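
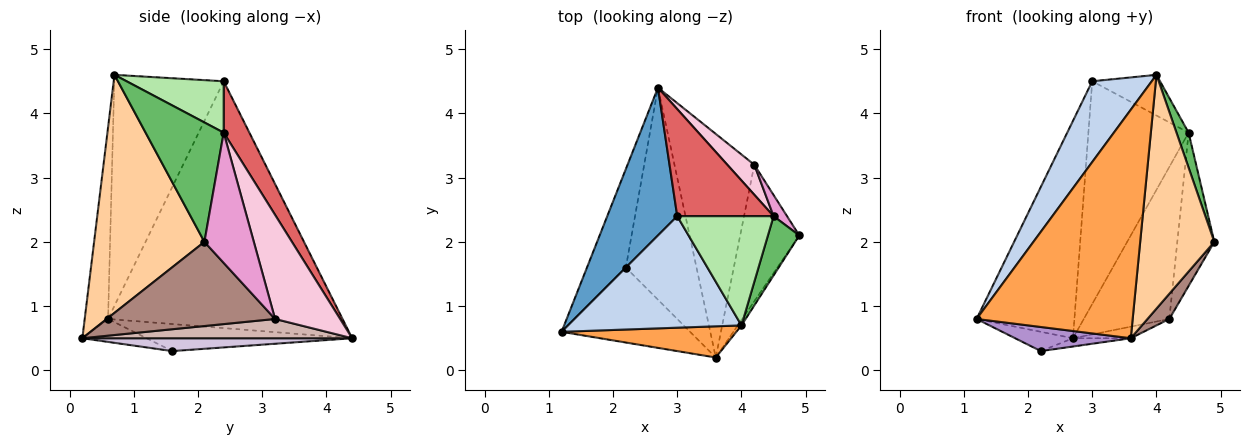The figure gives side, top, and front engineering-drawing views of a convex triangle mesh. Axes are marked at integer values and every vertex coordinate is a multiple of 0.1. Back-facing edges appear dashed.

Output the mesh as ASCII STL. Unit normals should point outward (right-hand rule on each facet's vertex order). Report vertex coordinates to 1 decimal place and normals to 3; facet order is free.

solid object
 facet normal -0.893 0.372 0.253
  outer loop
   vertex 3.0 2.4 4.5
   vertex 2.7 4.4 0.5
   vertex 1.2 0.6 0.8
  endloop
 endfacet
 facet normal -0.733 -0.399 0.551
  outer loop
   vertex 3.0 2.4 4.5
   vertex 1.2 0.6 0.8
   vertex 4.0 0.7 4.6
  endloop
 endfacet
 facet normal -0.147 -0.980 0.134
  outer loop
   vertex 3.6 0.2 0.5
   vertex 4.0 0.7 4.6
   vertex 1.2 0.6 0.8
  endloop
 endfacet
 facet normal 0.830 -0.558 -0.013
  outer loop
   vertex 3.6 0.2 0.5
   vertex 4.9 2.1 2.0
   vertex 4.0 0.7 4.6
  endloop
 endfacet
 facet normal 0.956 -0.148 0.251
  outer loop
   vertex 4.5 2.4 3.7
   vertex 4.0 0.7 4.6
   vertex 4.9 2.1 2.0
  endloop
 endfacet
 facet normal 0.447 0.312 0.838
  outer loop
   vertex 4.5 2.4 3.7
   vertex 3.0 2.4 4.5
   vertex 4.0 0.7 4.6
  endloop
 endfacet
 facet normal 0.225 0.878 0.422
  outer loop
   vertex 4.5 2.4 3.7
   vertex 2.7 4.4 0.5
   vertex 3.0 2.4 4.5
  endloop
 endfacet
 facet normal -0.564 0.159 -0.811
  outer loop
   vertex 2.2 1.6 0.3
   vertex 1.2 0.6 0.8
   vertex 2.7 4.4 0.5
  endloop
 endfacet
 facet normal -0.168 -0.302 -0.939
  outer loop
   vertex 2.2 1.6 0.3
   vertex 3.6 0.2 0.5
   vertex 1.2 0.6 0.8
  endloop
 endfacet
 facet normal 0.179 0.038 -0.983
  outer loop
   vertex 2.2 1.6 0.3
   vertex 2.7 4.4 0.5
   vertex 3.6 0.2 0.5
  endloop
 endfacet
 facet normal 0.814 -0.106 -0.572
  outer loop
   vertex 4.2 3.2 0.8
   vertex 4.9 2.1 2.0
   vertex 3.6 0.2 0.5
  endloop
 endfacet
 facet normal 0.234 0.050 -0.971
  outer loop
   vertex 4.2 3.2 0.8
   vertex 3.6 0.2 0.5
   vertex 2.7 4.4 0.5
  endloop
 endfacet
 facet normal 0.798 0.597 0.082
  outer loop
   vertex 4.2 3.2 0.8
   vertex 4.5 2.4 3.7
   vertex 4.9 2.1 2.0
  endloop
 endfacet
 facet normal 0.598 0.786 0.155
  outer loop
   vertex 4.2 3.2 0.8
   vertex 2.7 4.4 0.5
   vertex 4.5 2.4 3.7
  endloop
 endfacet
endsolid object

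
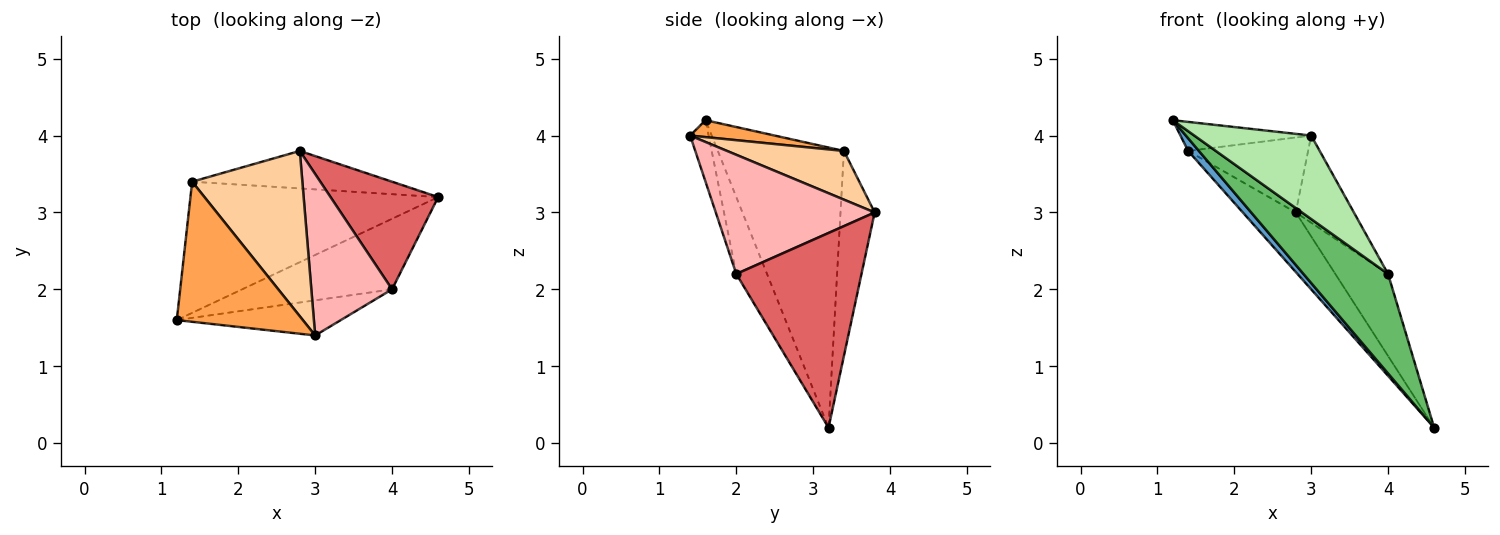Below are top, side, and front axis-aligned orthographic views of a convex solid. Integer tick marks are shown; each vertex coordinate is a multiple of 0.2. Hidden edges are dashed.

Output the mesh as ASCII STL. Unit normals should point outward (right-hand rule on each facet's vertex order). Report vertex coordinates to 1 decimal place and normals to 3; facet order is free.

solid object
 facet normal -0.748 -0.064 -0.661
  outer loop
   vertex 1.4 3.4 3.8
   vertex 4.6 3.2 0.2
   vertex 1.2 1.6 4.2
  endloop
 endfacet
 facet normal -0.479 0.743 -0.467
  outer loop
   vertex 1.4 3.4 3.8
   vertex 2.8 3.8 3.0
   vertex 4.6 3.2 0.2
  endloop
 endfacet
 facet normal 0.130 0.201 0.971
  outer loop
   vertex 1.4 3.4 3.8
   vertex 1.2 1.6 4.2
   vertex 3.0 1.4 4.0
  endloop
 endfacet
 facet normal 0.373 0.383 0.845
  outer loop
   vertex 1.4 3.4 3.8
   vertex 3.0 1.4 4.0
   vertex 2.8 3.8 3.0
  endloop
 endfacet
 facet normal -0.284 -0.782 -0.555
  outer loop
   vertex 4.0 2.0 2.2
   vertex 1.2 1.6 4.2
   vertex 4.6 3.2 0.2
  endloop
 endfacet
 facet normal -0.144 -0.912 -0.384
  outer loop
   vertex 4.0 2.0 2.2
   vertex 3.0 1.4 4.0
   vertex 1.2 1.6 4.2
  endloop
 endfacet
 facet normal 0.821 0.346 0.454
  outer loop
   vertex 4.0 2.0 2.2
   vertex 4.6 3.2 0.2
   vertex 2.8 3.8 3.0
  endloop
 endfacet
 facet normal 0.792 0.290 0.537
  outer loop
   vertex 4.0 2.0 2.2
   vertex 2.8 3.8 3.0
   vertex 3.0 1.4 4.0
  endloop
 endfacet
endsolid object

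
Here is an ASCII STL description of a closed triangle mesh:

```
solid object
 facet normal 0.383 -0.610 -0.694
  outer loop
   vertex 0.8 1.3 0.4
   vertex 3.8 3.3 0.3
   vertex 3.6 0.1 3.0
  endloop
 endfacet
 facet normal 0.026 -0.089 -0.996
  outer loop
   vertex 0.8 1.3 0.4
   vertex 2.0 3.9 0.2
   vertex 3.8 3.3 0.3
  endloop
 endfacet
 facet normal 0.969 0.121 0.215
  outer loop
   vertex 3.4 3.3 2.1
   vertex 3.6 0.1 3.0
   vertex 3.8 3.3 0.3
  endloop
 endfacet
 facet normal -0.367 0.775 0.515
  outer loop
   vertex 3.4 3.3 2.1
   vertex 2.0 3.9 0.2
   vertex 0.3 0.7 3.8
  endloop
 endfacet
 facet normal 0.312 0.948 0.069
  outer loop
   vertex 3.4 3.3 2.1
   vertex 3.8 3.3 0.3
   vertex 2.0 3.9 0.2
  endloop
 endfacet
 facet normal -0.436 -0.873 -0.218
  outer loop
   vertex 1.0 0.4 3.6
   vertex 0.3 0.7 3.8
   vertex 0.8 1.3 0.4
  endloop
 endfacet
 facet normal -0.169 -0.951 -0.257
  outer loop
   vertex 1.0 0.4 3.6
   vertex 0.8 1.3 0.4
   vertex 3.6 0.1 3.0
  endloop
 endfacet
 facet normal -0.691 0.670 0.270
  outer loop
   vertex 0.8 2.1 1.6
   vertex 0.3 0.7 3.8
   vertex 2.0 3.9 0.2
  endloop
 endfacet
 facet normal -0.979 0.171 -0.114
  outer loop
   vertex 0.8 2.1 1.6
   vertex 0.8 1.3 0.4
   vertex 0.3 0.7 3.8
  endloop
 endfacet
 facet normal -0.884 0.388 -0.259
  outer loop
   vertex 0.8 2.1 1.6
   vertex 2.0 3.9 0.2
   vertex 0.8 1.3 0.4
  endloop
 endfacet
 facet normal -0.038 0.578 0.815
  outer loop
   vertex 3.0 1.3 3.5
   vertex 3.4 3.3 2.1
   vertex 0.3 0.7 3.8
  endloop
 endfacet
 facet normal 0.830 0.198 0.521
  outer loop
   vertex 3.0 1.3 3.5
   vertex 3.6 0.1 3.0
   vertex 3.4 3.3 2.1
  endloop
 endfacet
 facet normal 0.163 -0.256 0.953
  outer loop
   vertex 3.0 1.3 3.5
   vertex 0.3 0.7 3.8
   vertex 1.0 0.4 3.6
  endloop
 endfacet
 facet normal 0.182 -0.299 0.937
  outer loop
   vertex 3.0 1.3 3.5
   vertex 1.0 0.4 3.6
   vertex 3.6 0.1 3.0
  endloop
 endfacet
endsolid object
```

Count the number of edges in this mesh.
21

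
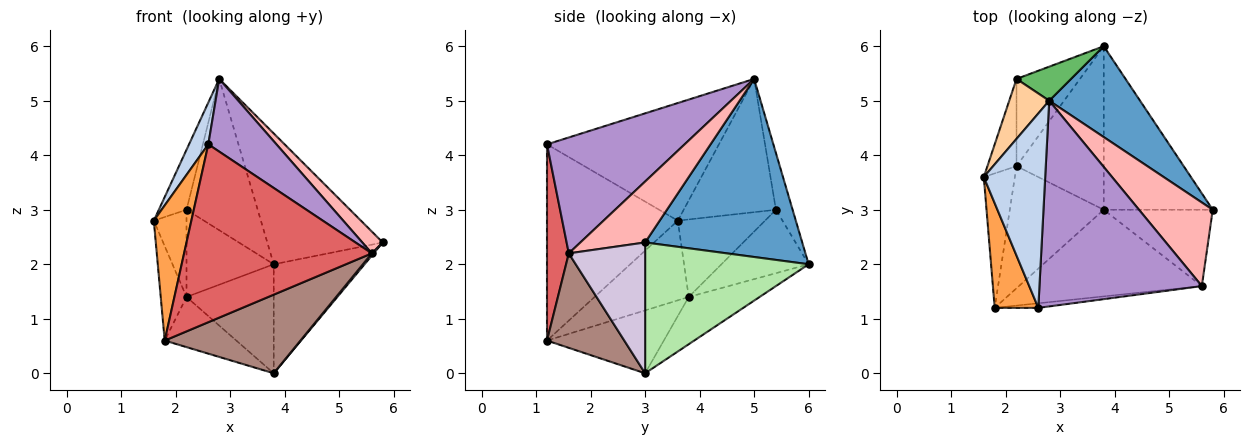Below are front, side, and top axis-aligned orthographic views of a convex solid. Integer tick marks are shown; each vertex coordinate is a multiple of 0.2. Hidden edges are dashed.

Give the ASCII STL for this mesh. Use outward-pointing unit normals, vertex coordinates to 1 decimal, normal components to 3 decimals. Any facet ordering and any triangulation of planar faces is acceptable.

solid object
 facet normal 0.745 0.548 0.380
  outer loop
   vertex 2.8 5.0 5.4
   vertex 5.8 3.0 2.4
   vertex 3.8 6.0 2.0
  endloop
 endfacet
 facet normal -0.882 -0.099 0.460
  outer loop
   vertex 2.6 1.2 4.2
   vertex 2.8 5.0 5.4
   vertex 1.6 3.6 2.8
  endloop
 endfacet
 facet normal -0.940 -0.270 0.209
  outer loop
   vertex 1.8 1.2 0.6
   vertex 2.6 1.2 4.2
   vertex 1.6 3.6 2.8
  endloop
 endfacet
 facet normal -0.921 0.276 0.276
  outer loop
   vertex 2.2 5.4 3.0
   vertex 1.6 3.6 2.8
   vertex 2.8 5.0 5.4
  endloop
 endfacet
 facet normal -0.223 0.951 0.214
  outer loop
   vertex 2.2 5.4 3.0
   vertex 2.8 5.0 5.4
   vertex 3.8 6.0 2.0
  endloop
 endfacet
 facet normal 0.707 0.393 -0.589
  outer loop
   vertex 3.8 3.0 0.0
   vertex 3.8 6.0 2.0
   vertex 5.8 3.0 2.4
  endloop
 endfacet
 facet normal 0.115 -0.993 -0.026
  outer loop
   vertex 5.6 1.6 2.2
   vertex 2.6 1.2 4.2
   vertex 1.8 1.2 0.6
  endloop
 endfacet
 facet normal 0.624 -0.197 0.756
  outer loop
   vertex 5.6 1.6 2.2
   vertex 5.8 3.0 2.4
   vertex 2.8 5.0 5.4
  endloop
 endfacet
 facet normal 0.558 -0.276 0.782
  outer loop
   vertex 5.6 1.6 2.2
   vertex 2.8 5.0 5.4
   vertex 2.6 1.2 4.2
  endloop
 endfacet
 facet normal 0.768 -0.018 -0.640
  outer loop
   vertex 5.6 1.6 2.2
   vertex 3.8 3.0 0.0
   vertex 5.8 3.0 2.4
  endloop
 endfacet
 facet normal 0.357 -0.628 -0.692
  outer loop
   vertex 5.6 1.6 2.2
   vertex 1.8 1.2 0.6
   vertex 3.8 3.0 0.0
  endloop
 endfacet
 facet normal -0.527 0.323 -0.786
  outer loop
   vertex 2.2 3.8 1.4
   vertex 3.8 3.0 0.0
   vertex 1.8 1.2 0.6
  endloop
 endfacet
 facet normal -0.903 0.247 -0.352
  outer loop
   vertex 2.2 3.8 1.4
   vertex 1.8 1.2 0.6
   vertex 1.6 3.6 2.8
  endloop
 endfacet
 facet normal -0.883 0.331 -0.331
  outer loop
   vertex 2.2 3.8 1.4
   vertex 1.6 3.6 2.8
   vertex 2.2 5.4 3.0
  endloop
 endfacet
 facet normal -0.577 0.577 -0.577
  outer loop
   vertex 2.2 3.8 1.4
   vertex 2.2 5.4 3.0
   vertex 3.8 6.0 2.0
  endloop
 endfacet
 facet normal -0.411 0.506 -0.759
  outer loop
   vertex 2.2 3.8 1.4
   vertex 3.8 6.0 2.0
   vertex 3.8 3.0 0.0
  endloop
 endfacet
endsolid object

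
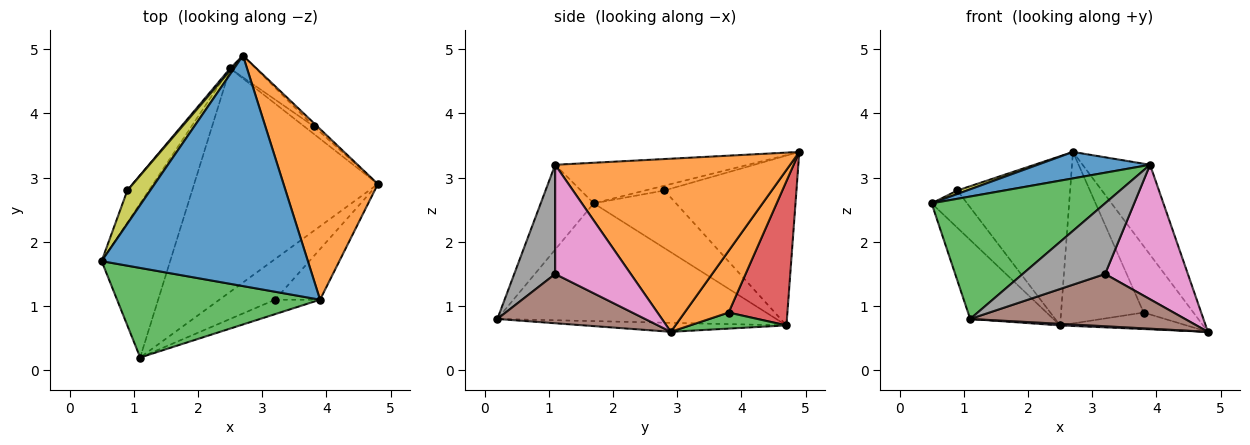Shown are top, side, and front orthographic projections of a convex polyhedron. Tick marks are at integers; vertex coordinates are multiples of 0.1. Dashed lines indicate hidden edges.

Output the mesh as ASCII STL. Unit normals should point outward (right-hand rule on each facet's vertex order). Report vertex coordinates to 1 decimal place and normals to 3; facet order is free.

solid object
 facet normal -0.192 -0.112 0.975
  outer loop
   vertex 3.9 1.1 3.2
   vertex 2.7 4.9 3.4
   vertex 0.5 1.7 2.6
  endloop
 endfacet
 facet normal 0.851 0.244 0.464
  outer loop
   vertex 3.9 1.1 3.2
   vertex 4.8 2.9 0.6
   vertex 2.7 4.9 3.4
  endloop
 endfacet
 facet normal -0.239 -0.784 0.573
  outer loop
   vertex 3.9 1.1 3.2
   vertex 0.5 1.7 2.6
   vertex 1.1 0.2 0.8
  endloop
 endfacet
 facet normal -0.837 0.250 -0.487
  outer loop
   vertex 2.5 4.7 0.7
   vertex 1.1 0.2 0.8
   vertex 0.5 1.7 2.6
  endloop
 endfacet
 facet normal -0.049 -0.007 -0.999
  outer loop
   vertex 2.5 4.7 0.7
   vertex 4.8 2.9 0.6
   vertex 1.1 0.2 0.8
  endloop
 endfacet
 facet normal 0.477 -0.694 -0.539
  outer loop
   vertex 3.2 1.1 1.5
   vertex 1.1 0.2 0.8
   vertex 4.8 2.9 0.6
  endloop
 endfacet
 facet normal 0.650 -0.711 -0.268
  outer loop
   vertex 3.2 1.1 1.5
   vertex 4.8 2.9 0.6
   vertex 3.9 1.1 3.2
  endloop
 endfacet
 facet normal 0.438 -0.881 -0.180
  outer loop
   vertex 3.2 1.1 1.5
   vertex 3.9 1.1 3.2
   vertex 1.1 0.2 0.8
  endloop
 endfacet
 facet normal -0.205 -0.102 0.973
  outer loop
   vertex 0.9 2.8 2.8
   vertex 0.5 1.7 2.6
   vertex 2.7 4.9 3.4
  endloop
 endfacet
 facet normal -0.869 0.375 -0.323
  outer loop
   vertex 0.9 2.8 2.8
   vertex 2.5 4.7 0.7
   vertex 0.5 1.7 2.6
  endloop
 endfacet
 facet normal -0.760 0.649 0.008
  outer loop
   vertex 0.9 2.8 2.8
   vertex 2.7 4.9 3.4
   vertex 2.5 4.7 0.7
  endloop
 endfacet
 facet normal 0.662 0.748 -0.038
  outer loop
   vertex 3.8 3.8 0.9
   vertex 2.7 4.9 3.4
   vertex 4.8 2.9 0.6
  endloop
 endfacet
 facet normal 0.570 0.747 -0.342
  outer loop
   vertex 3.8 3.8 0.9
   vertex 4.8 2.9 0.6
   vertex 2.5 4.7 0.7
  endloop
 endfacet
 facet normal 0.577 0.810 -0.103
  outer loop
   vertex 3.8 3.8 0.9
   vertex 2.5 4.7 0.7
   vertex 2.7 4.9 3.4
  endloop
 endfacet
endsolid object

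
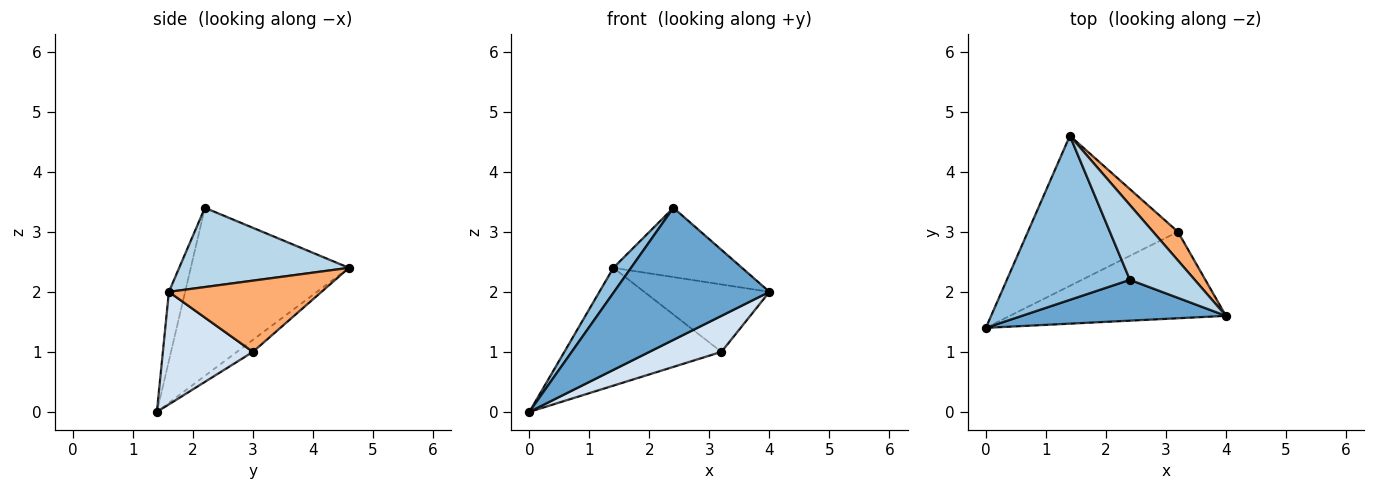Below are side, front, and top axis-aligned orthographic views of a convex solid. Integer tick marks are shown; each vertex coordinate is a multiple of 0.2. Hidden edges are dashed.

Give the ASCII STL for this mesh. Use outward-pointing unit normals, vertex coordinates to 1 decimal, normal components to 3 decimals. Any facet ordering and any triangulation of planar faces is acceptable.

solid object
 facet normal -0.099 -0.951 0.294
  outer loop
   vertex 2.4 2.2 3.4
   vertex 0.0 1.4 0.0
   vertex 4.0 1.6 2.0
  endloop
 endfacet
 facet normal -0.804 -0.090 0.588
  outer loop
   vertex 2.4 2.2 3.4
   vertex 1.4 4.6 2.4
   vertex 0.0 1.4 0.0
  endloop
 endfacet
 facet normal 0.668 0.506 0.546
  outer loop
   vertex 2.4 2.2 3.4
   vertex 4.0 1.6 2.0
   vertex 1.4 4.6 2.4
  endloop
 endfacet
 facet normal 0.433 -0.347 -0.832
  outer loop
   vertex 3.2 3.0 1.0
   vertex 4.0 1.6 2.0
   vertex 0.0 1.4 0.0
  endloop
 endfacet
 facet normal -0.063 0.616 -0.785
  outer loop
   vertex 3.2 3.0 1.0
   vertex 0.0 1.4 0.0
   vertex 1.4 4.6 2.4
  endloop
 endfacet
 facet normal 0.747 0.612 0.260
  outer loop
   vertex 3.2 3.0 1.0
   vertex 1.4 4.6 2.4
   vertex 4.0 1.6 2.0
  endloop
 endfacet
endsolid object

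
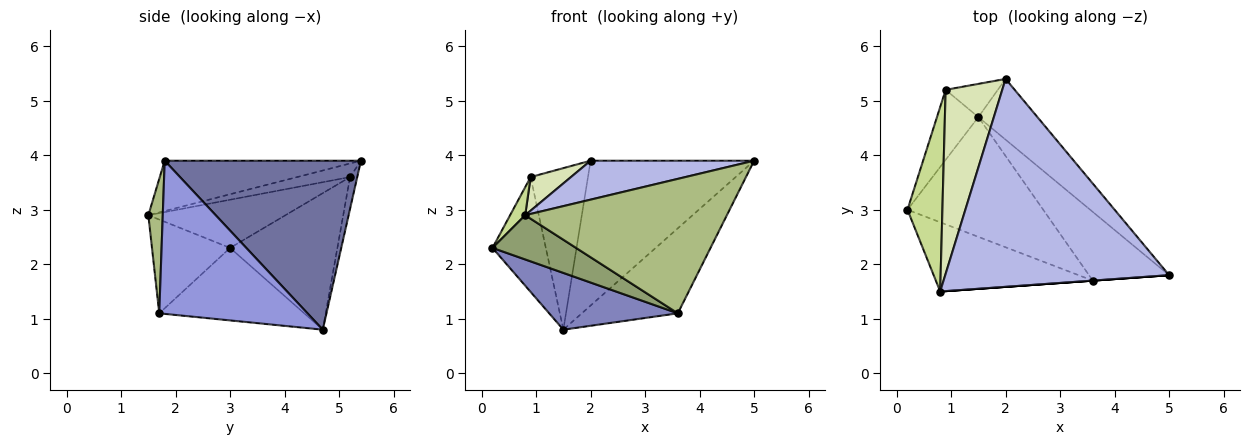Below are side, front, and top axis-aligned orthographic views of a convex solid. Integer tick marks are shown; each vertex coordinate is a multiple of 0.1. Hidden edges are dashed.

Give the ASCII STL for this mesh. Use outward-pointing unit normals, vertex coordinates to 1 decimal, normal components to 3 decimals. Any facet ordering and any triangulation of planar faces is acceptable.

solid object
 facet normal 0.742 0.618 -0.259
  outer loop
   vertex 1.5 4.7 0.8
   vertex 2.0 5.4 3.9
   vertex 5.0 1.8 3.9
  endloop
 endfacet
 facet normal -0.435 -0.386 -0.814
  outer loop
   vertex 3.6 1.7 1.1
   vertex 0.2 3.0 2.3
   vertex 1.5 4.7 0.8
  endloop
 endfacet
 facet normal 0.769 0.498 -0.402
  outer loop
   vertex 3.6 1.7 1.1
   vertex 1.5 4.7 0.8
   vertex 5.0 1.8 3.9
  endloop
 endfacet
 facet normal -0.216 -0.180 0.960
  outer loop
   vertex 0.8 1.5 2.9
   vertex 5.0 1.8 3.9
   vertex 2.0 5.4 3.9
  endloop
 endfacet
 facet normal -0.450 -0.481 -0.753
  outer loop
   vertex 0.8 1.5 2.9
   vertex 0.2 3.0 2.3
   vertex 3.6 1.7 1.1
  endloop
 endfacet
 facet normal 0.071 -0.997 0.000
  outer loop
   vertex 0.8 1.5 2.9
   vertex 3.6 1.7 1.1
   vertex 5.0 1.8 3.9
  endloop
 endfacet
 facet normal -0.807 -0.089 0.585
  outer loop
   vertex 0.9 5.2 3.6
   vertex 0.2 3.0 2.3
   vertex 0.8 1.5 2.9
  endloop
 endfacet
 facet normal -0.229 -0.175 0.957
  outer loop
   vertex 0.9 5.2 3.6
   vertex 0.8 1.5 2.9
   vertex 2.0 5.4 3.9
  endloop
 endfacet
 facet normal -0.864 0.430 -0.262
  outer loop
   vertex 0.9 5.2 3.6
   vertex 1.5 4.7 0.8
   vertex 0.2 3.0 2.3
  endloop
 endfacet
 facet normal -0.122 0.972 -0.200
  outer loop
   vertex 0.9 5.2 3.6
   vertex 2.0 5.4 3.9
   vertex 1.5 4.7 0.8
  endloop
 endfacet
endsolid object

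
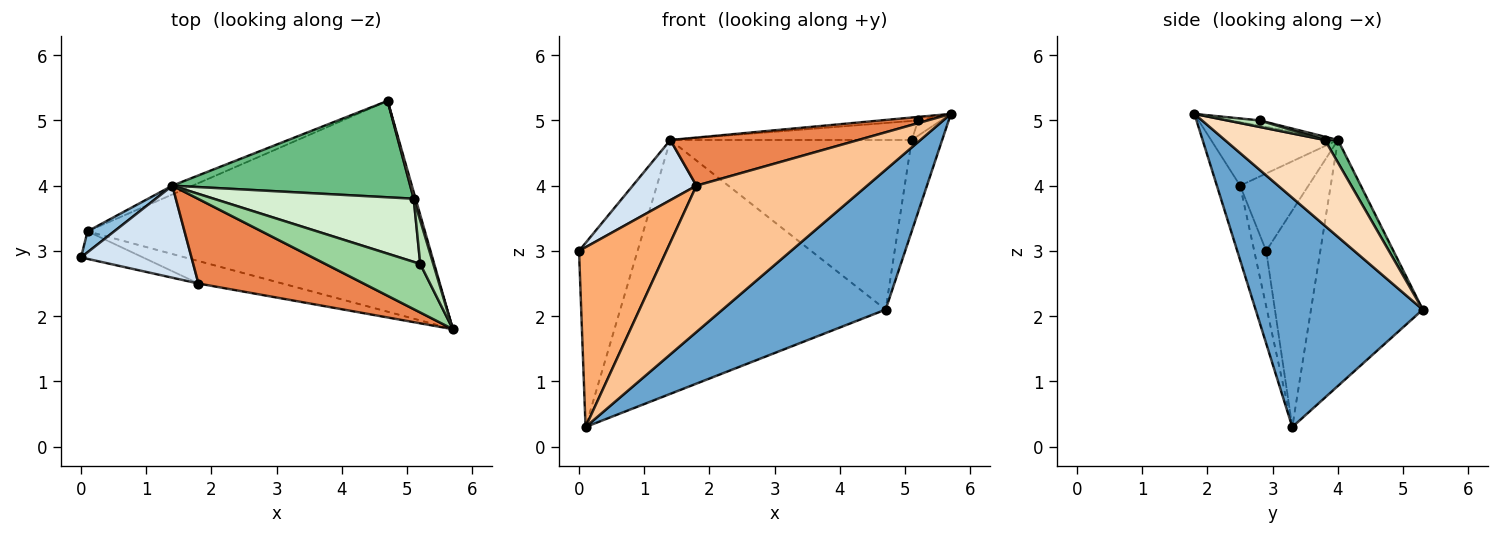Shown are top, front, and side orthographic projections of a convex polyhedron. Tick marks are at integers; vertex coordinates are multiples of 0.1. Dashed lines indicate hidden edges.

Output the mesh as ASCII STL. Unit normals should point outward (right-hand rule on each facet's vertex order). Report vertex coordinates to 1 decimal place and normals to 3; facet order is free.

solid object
 facet normal 0.493 -0.481 -0.725
  outer loop
   vertex 0.1 3.3 0.3
   vertex 4.7 5.3 2.1
   vertex 5.7 1.8 5.1
  endloop
 endfacet
 facet normal -0.676 0.732 0.083
  outer loop
   vertex 1.4 4.0 4.7
   vertex 0.1 3.3 0.3
   vertex 0.0 2.9 3.0
  endloop
 endfacet
 facet normal -0.388 0.921 -0.032
  outer loop
   vertex 1.4 4.0 4.7
   vertex 4.7 5.3 2.1
   vertex 0.1 3.3 0.3
  endloop
 endfacet
 facet normal -0.506 -0.472 0.722
  outer loop
   vertex 1.8 2.5 4.0
   vertex 1.4 4.0 4.7
   vertex 0.0 2.9 3.0
  endloop
 endfacet
 facet normal -0.317 -0.469 0.824
  outer loop
   vertex 1.8 2.5 4.0
   vertex 5.7 1.8 5.1
   vertex 1.4 4.0 4.7
  endloop
 endfacet
 facet normal -0.134 -0.980 -0.150
  outer loop
   vertex 1.8 2.5 4.0
   vertex 0.0 2.9 3.0
   vertex 0.1 3.3 0.3
  endloop
 endfacet
 facet normal -0.133 -0.980 -0.151
  outer loop
   vertex 1.8 2.5 4.0
   vertex 0.1 3.3 0.3
   vertex 5.7 1.8 5.1
  endloop
 endfacet
 facet normal 0.956 0.291 0.021
  outer loop
   vertex 5.1 3.8 4.7
   vertex 5.7 1.8 5.1
   vertex 4.7 5.3 2.1
  endloop
 endfacet
 facet normal 0.047 0.868 0.494
  outer loop
   vertex 5.1 3.8 4.7
   vertex 4.7 5.3 2.1
   vertex 1.4 4.0 4.7
  endloop
 endfacet
 facet normal -0.056 0.072 0.996
  outer loop
   vertex 5.2 2.8 5.0
   vertex 1.4 4.0 4.7
   vertex 5.7 1.8 5.1
  endloop
 endfacet
 facet normal 0.427 0.299 0.854
  outer loop
   vertex 5.2 2.8 5.0
   vertex 5.7 1.8 5.1
   vertex 5.1 3.8 4.7
  endloop
 endfacet
 facet normal 0.016 0.289 0.957
  outer loop
   vertex 5.2 2.8 5.0
   vertex 5.1 3.8 4.7
   vertex 1.4 4.0 4.7
  endloop
 endfacet
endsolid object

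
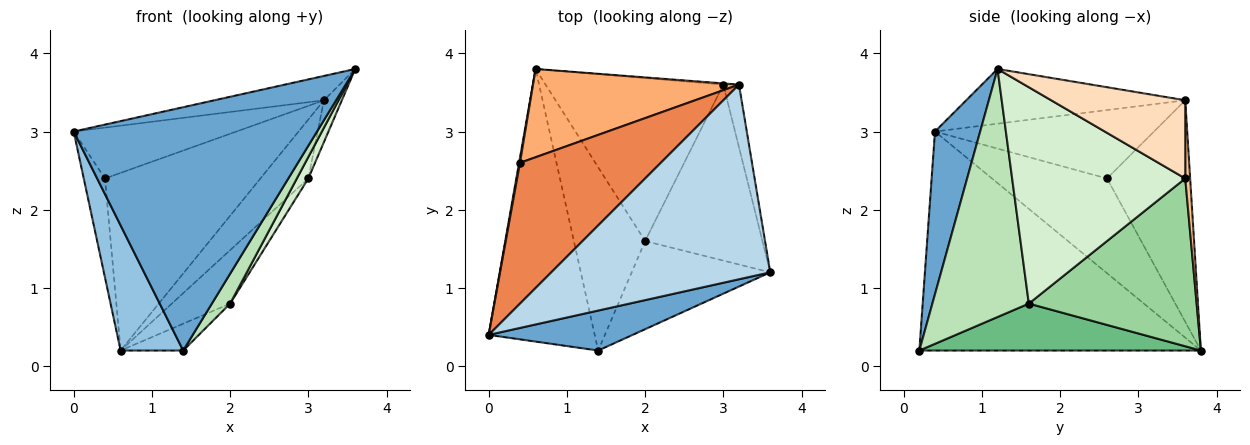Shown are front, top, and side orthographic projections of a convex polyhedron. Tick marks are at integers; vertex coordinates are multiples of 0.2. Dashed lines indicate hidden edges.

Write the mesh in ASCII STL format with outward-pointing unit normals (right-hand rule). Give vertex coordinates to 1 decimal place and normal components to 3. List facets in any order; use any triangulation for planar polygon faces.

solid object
 facet normal 0.180 -0.971 0.159
  outer loop
   vertex 1.4 0.2 0.2
   vertex 3.6 1.2 3.8
   vertex 0.0 0.4 3.0
  endloop
 endfacet
 facet normal -0.883 -0.196 -0.427
  outer loop
   vertex 1.4 0.2 0.2
   vertex 0.0 0.4 3.0
   vertex 0.6 3.8 0.2
  endloop
 endfacet
 facet normal -0.241 0.120 0.963
  outer loop
   vertex 3.2 3.6 3.4
   vertex 0.0 0.4 3.0
   vertex 3.6 1.2 3.8
  endloop
 endfacet
 facet normal -0.983 0.181 0.010
  outer loop
   vertex 0.4 2.6 2.4
   vertex 0.6 3.8 0.2
   vertex 0.0 0.4 3.0
  endloop
 endfacet
 facet normal -0.416 0.309 0.855
  outer loop
   vertex 0.4 2.6 2.4
   vertex 0.0 0.4 3.0
   vertex 3.2 3.6 3.4
  endloop
 endfacet
 facet normal -0.432 0.808 0.401
  outer loop
   vertex 0.4 2.6 2.4
   vertex 3.2 3.6 3.4
   vertex 0.6 3.8 0.2
  endloop
 endfacet
 facet normal 0.101 0.995 -0.020
  outer loop
   vertex 3.0 3.6 2.4
   vertex 0.6 3.8 0.2
   vertex 3.2 3.6 3.4
  endloop
 endfacet
 facet normal 0.972 0.130 -0.194
  outer loop
   vertex 3.0 3.6 2.4
   vertex 3.2 3.6 3.4
   vertex 3.6 1.2 3.8
  endloop
 endfacet
 facet normal 0.546 0.121 -0.829
  outer loop
   vertex 2.0 1.6 0.8
   vertex 1.4 0.2 0.2
   vertex 0.6 3.8 0.2
  endloop
 endfacet
 facet normal 0.668 0.232 -0.707
  outer loop
   vertex 2.0 1.6 0.8
   vertex 0.6 3.8 0.2
   vertex 3.0 3.6 2.4
  endloop
 endfacet
 facet normal 0.861 -0.163 -0.481
  outer loop
   vertex 2.0 1.6 0.8
   vertex 3.6 1.2 3.8
   vertex 1.4 0.2 0.2
  endloop
 endfacet
 facet normal 0.878 -0.058 -0.476
  outer loop
   vertex 2.0 1.6 0.8
   vertex 3.0 3.6 2.4
   vertex 3.6 1.2 3.8
  endloop
 endfacet
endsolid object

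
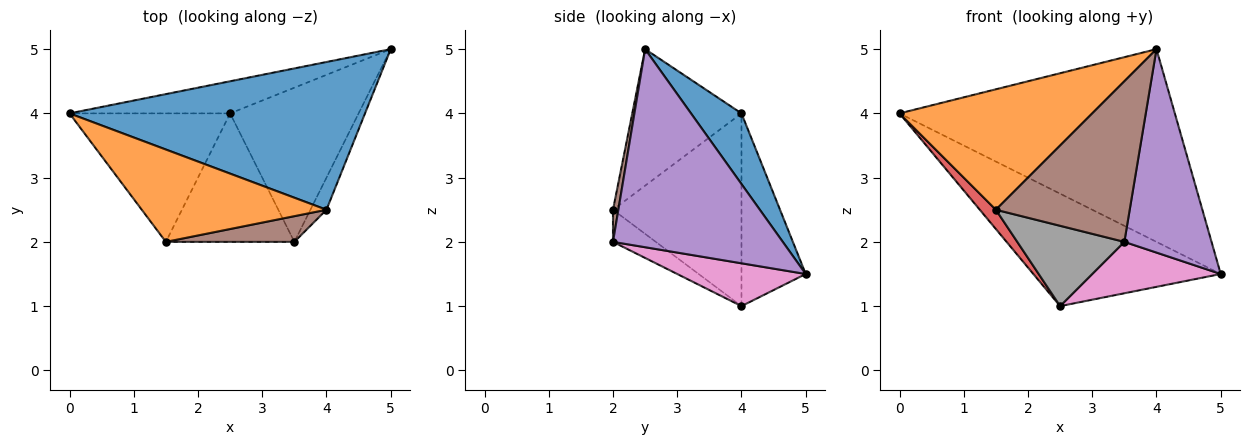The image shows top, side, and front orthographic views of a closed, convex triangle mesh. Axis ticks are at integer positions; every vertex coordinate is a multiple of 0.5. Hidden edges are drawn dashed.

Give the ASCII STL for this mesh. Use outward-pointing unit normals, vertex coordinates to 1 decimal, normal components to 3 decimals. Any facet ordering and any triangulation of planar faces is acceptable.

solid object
 facet normal 0.144 0.785 0.602
  outer loop
   vertex 4.0 2.5 5.0
   vertex 5.0 5.0 1.5
   vertex 0.0 4.0 4.0
  endloop
 endfacet
 facet normal -0.410 -0.724 0.555
  outer loop
   vertex 4.0 2.5 5.0
   vertex 0.0 4.0 4.0
   vertex 1.5 2.0 2.5
  endloop
 endfacet
 facet normal -0.313 0.913 -0.261
  outer loop
   vertex 2.5 4.0 1.0
   vertex 0.0 4.0 4.0
   vertex 5.0 5.0 1.5
  endloop
 endfacet
 facet normal -0.765 -0.096 -0.637
  outer loop
   vertex 2.5 4.0 1.0
   vertex 1.5 2.0 2.5
   vertex 0.0 4.0 4.0
  endloop
 endfacet
 facet normal 0.887 -0.456 -0.072
  outer loop
   vertex 3.5 2.0 2.0
   vertex 5.0 5.0 1.5
   vertex 4.0 2.5 5.0
  endloop
 endfacet
 facet normal 0.039 -0.987 0.158
  outer loop
   vertex 3.5 2.0 2.0
   vertex 4.0 2.5 5.0
   vertex 1.5 2.0 2.5
  endloop
 endfacet
 facet normal 0.302 -0.302 -0.905
  outer loop
   vertex 3.5 2.0 2.0
   vertex 2.5 4.0 1.0
   vertex 5.0 5.0 1.5
  endloop
 endfacet
 facet normal -0.207 -0.518 -0.830
  outer loop
   vertex 3.5 2.0 2.0
   vertex 1.5 2.0 2.5
   vertex 2.5 4.0 1.0
  endloop
 endfacet
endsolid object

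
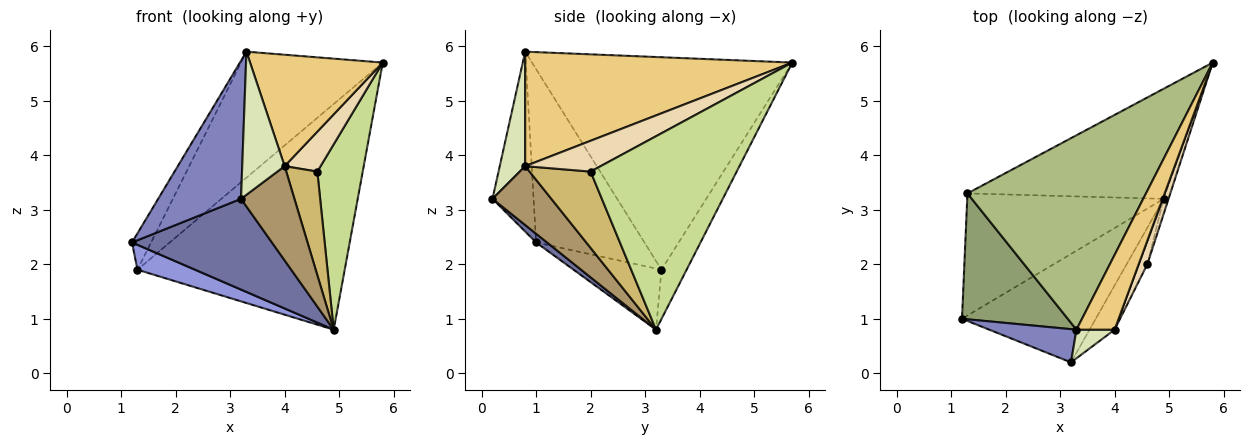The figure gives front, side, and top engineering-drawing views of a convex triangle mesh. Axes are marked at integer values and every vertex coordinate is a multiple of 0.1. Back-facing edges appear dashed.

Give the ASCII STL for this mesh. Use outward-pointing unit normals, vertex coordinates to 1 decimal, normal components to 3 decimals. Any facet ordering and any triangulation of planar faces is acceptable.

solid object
 facet normal 0.050 -0.641 -0.766
  outer loop
   vertex 4.9 3.2 0.8
   vertex 3.2 0.2 3.2
   vertex 1.2 1.0 2.4
  endloop
 endfacet
 facet normal -0.435 -0.876 0.211
  outer loop
   vertex 3.3 0.8 5.9
   vertex 1.2 1.0 2.4
   vertex 3.2 0.2 3.2
  endloop
 endfacet
 facet normal -0.292 -0.191 -0.937
  outer loop
   vertex 1.3 3.3 1.9
   vertex 4.9 3.2 0.8
   vertex 1.2 1.0 2.4
  endloop
 endfacet
 facet normal -0.108 0.893 -0.436
  outer loop
   vertex 1.3 3.3 1.9
   vertex 5.8 5.7 5.7
   vertex 4.9 3.2 0.8
  endloop
 endfacet
 facet normal -0.844 0.149 0.515
  outer loop
   vertex 1.3 3.3 1.9
   vertex 1.2 1.0 2.4
   vertex 3.3 0.8 5.9
  endloop
 endfacet
 facet normal -0.707 0.385 0.594
  outer loop
   vertex 1.3 3.3 1.9
   vertex 3.3 0.8 5.9
   vertex 5.8 5.7 5.7
  endloop
 endfacet
 facet normal 0.955 -0.297 -0.024
  outer loop
   vertex 4.6 2.0 3.7
   vertex 4.9 3.2 0.8
   vertex 5.8 5.7 5.7
  endloop
 endfacet
 facet normal 0.507 -0.845 0.169
  outer loop
   vertex 4.0 0.8 3.8
   vertex 3.3 0.8 5.9
   vertex 3.2 0.2 3.2
  endloop
 endfacet
 facet normal 0.706 -0.641 -0.301
  outer loop
   vertex 4.0 0.8 3.8
   vertex 3.2 0.2 3.2
   vertex 4.9 3.2 0.8
  endloop
 endfacet
 facet normal 0.887 -0.452 -0.095
  outer loop
   vertex 4.0 0.8 3.8
   vertex 4.9 3.2 0.8
   vertex 4.6 2.0 3.7
  endloop
 endfacet
 facet normal 0.858 -0.426 0.286
  outer loop
   vertex 4.0 0.8 3.8
   vertex 5.8 5.7 5.7
   vertex 3.3 0.8 5.9
  endloop
 endfacet
 facet normal 0.875 -0.417 0.246
  outer loop
   vertex 4.0 0.8 3.8
   vertex 4.6 2.0 3.7
   vertex 5.8 5.7 5.7
  endloop
 endfacet
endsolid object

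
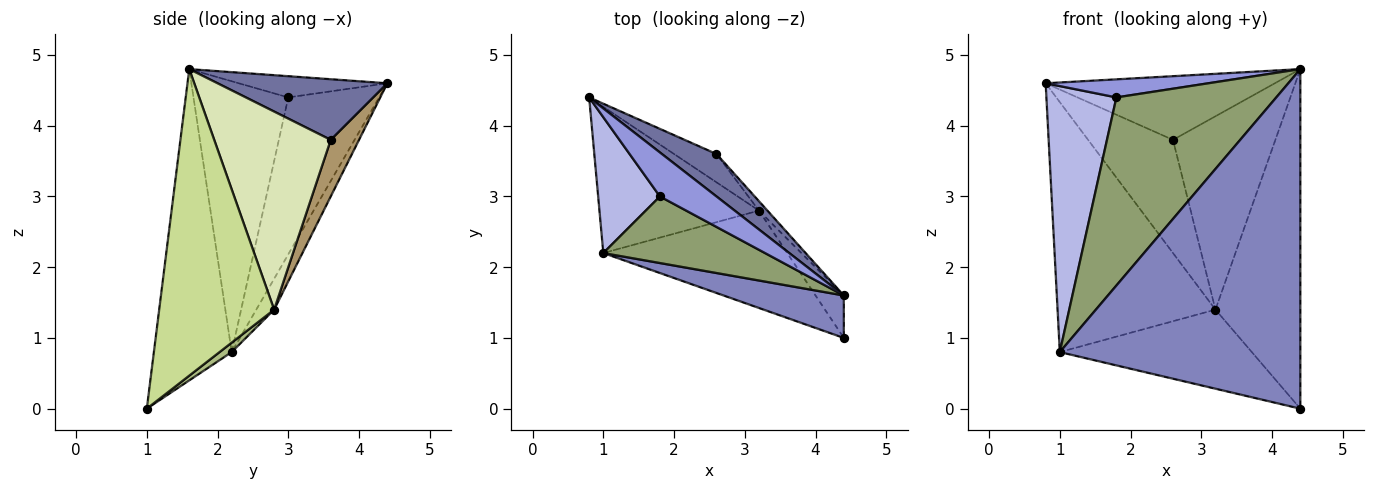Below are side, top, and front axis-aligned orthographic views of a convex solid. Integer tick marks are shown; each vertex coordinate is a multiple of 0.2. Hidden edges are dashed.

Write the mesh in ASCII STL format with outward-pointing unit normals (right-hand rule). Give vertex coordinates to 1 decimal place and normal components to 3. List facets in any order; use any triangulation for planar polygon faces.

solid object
 facet normal 0.525 0.708 0.472
  outer loop
   vertex 2.6 3.6 3.8
   vertex 0.8 4.4 4.6
   vertex 4.4 1.6 4.8
  endloop
 endfacet
 facet normal -0.306 -0.945 0.118
  outer loop
   vertex 1.0 2.2 0.8
   vertex 4.4 1.0 0.0
   vertex 4.4 1.6 4.8
  endloop
 endfacet
 facet normal -0.328 -0.359 0.874
  outer loop
   vertex 1.8 3.0 4.4
   vertex 4.4 1.6 4.8
   vertex 0.8 4.4 4.6
  endloop
 endfacet
 facet normal -0.756 -0.583 0.298
  outer loop
   vertex 1.8 3.0 4.4
   vertex 0.8 4.4 4.6
   vertex 1.0 2.2 0.8
  endloop
 endfacet
 facet normal -0.488 -0.823 0.291
  outer loop
   vertex 1.8 3.0 4.4
   vertex 1.0 2.2 0.8
   vertex 4.4 1.6 4.8
  endloop
 endfacet
 facet normal 0.040 0.630 -0.776
  outer loop
   vertex 3.2 2.8 1.4
   vertex 4.4 1.0 0.0
   vertex 1.0 2.2 0.8
  endloop
 endfacet
 facet normal 0.802 0.592 -0.074
  outer loop
   vertex 3.2 2.8 1.4
   vertex 4.4 1.6 4.8
   vertex 4.4 1.0 0.0
  endloop
 endfacet
 facet normal 0.751 0.660 -0.032
  outer loop
   vertex 3.2 2.8 1.4
   vertex 2.6 3.6 3.8
   vertex 4.4 1.6 4.8
  endloop
 endfacet
 facet normal 0.308 0.923 -0.231
  outer loop
   vertex 3.2 2.8 1.4
   vertex 0.8 4.4 4.6
   vertex 2.6 3.6 3.8
  endloop
 endfacet
 facet normal -0.097 0.859 -0.502
  outer loop
   vertex 3.2 2.8 1.4
   vertex 1.0 2.2 0.8
   vertex 0.8 4.4 4.6
  endloop
 endfacet
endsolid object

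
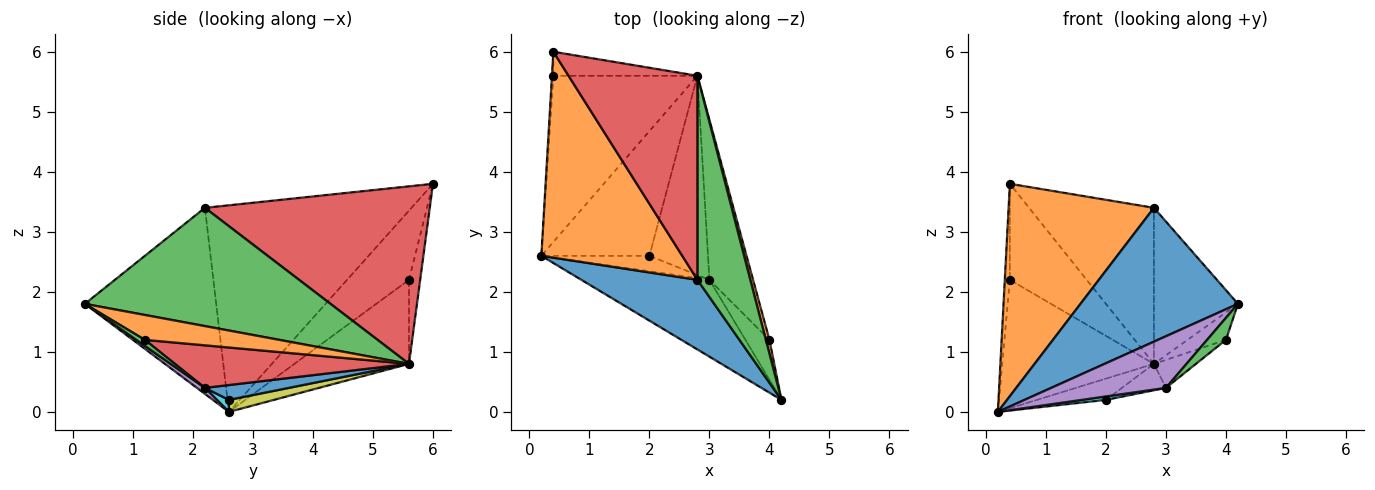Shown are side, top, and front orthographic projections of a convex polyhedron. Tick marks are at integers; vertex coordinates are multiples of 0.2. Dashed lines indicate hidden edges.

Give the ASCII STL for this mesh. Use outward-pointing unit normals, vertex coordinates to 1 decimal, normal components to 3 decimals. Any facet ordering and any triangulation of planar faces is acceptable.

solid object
 facet normal -0.595 -0.713 0.371
  outer loop
   vertex 2.8 2.2 3.4
   vertex 0.2 2.6 0.0
   vertex 4.2 0.2 1.8
  endloop
 endfacet
 facet normal -0.714 -0.502 0.487
  outer loop
   vertex 2.8 2.2 3.4
   vertex 0.4 6.0 3.8
   vertex 0.2 2.6 0.0
  endloop
 endfacet
 facet normal 0.871 0.298 0.390
  outer loop
   vertex 2.8 5.6 0.8
   vertex 2.8 2.2 3.4
   vertex 4.2 0.2 1.8
  endloop
 endfacet
 facet normal 0.738 0.410 0.536
  outer loop
   vertex 2.8 5.6 0.8
   vertex 0.4 6.0 3.8
   vertex 2.8 2.2 3.4
  endloop
 endfacet
 facet normal 0.039 -0.557 -0.829
  outer loop
   vertex 3.0 2.2 0.4
   vertex 4.2 0.2 1.8
   vertex 0.2 2.6 0.0
  endloop
 endfacet
 facet normal -0.996 0.081 -0.020
  outer loop
   vertex 0.4 5.6 2.2
   vertex 0.2 2.6 0.0
   vertex 0.4 6.0 3.8
  endloop
 endfacet
 facet normal -0.419 0.555 -0.719
  outer loop
   vertex 0.4 5.6 2.2
   vertex 2.8 5.6 0.8
   vertex 0.2 2.6 0.0
  endloop
 endfacet
 facet normal -0.140 0.961 -0.240
  outer loop
   vertex 0.4 5.6 2.2
   vertex 0.4 6.0 3.8
   vertex 2.8 5.6 0.8
  endloop
 endfacet
 facet normal 0.109 0.167 -0.980
  outer loop
   vertex 2.0 2.6 0.2
   vertex 0.2 2.6 0.0
   vertex 2.8 5.6 0.8
  endloop
 endfacet
 facet normal 0.108 -0.216 -0.970
  outer loop
   vertex 2.0 2.6 0.2
   vertex 3.0 2.2 0.4
   vertex 0.2 2.6 0.0
  endloop
 endfacet
 facet normal 0.243 0.127 -0.962
  outer loop
   vertex 2.0 2.6 0.2
   vertex 2.8 5.6 0.8
   vertex 3.0 2.2 0.4
  endloop
 endfacet
 facet normal 0.953 0.272 0.136
  outer loop
   vertex 4.0 1.2 1.2
   vertex 2.8 5.6 0.8
   vertex 4.2 0.2 1.8
  endloop
 endfacet
 facet normal 0.214 -0.471 -0.856
  outer loop
   vertex 4.0 1.2 1.2
   vertex 4.2 0.2 1.8
   vertex 3.0 2.2 0.4
  endloop
 endfacet
 facet normal 0.693 0.124 -0.710
  outer loop
   vertex 4.0 1.2 1.2
   vertex 3.0 2.2 0.4
   vertex 2.8 5.6 0.8
  endloop
 endfacet
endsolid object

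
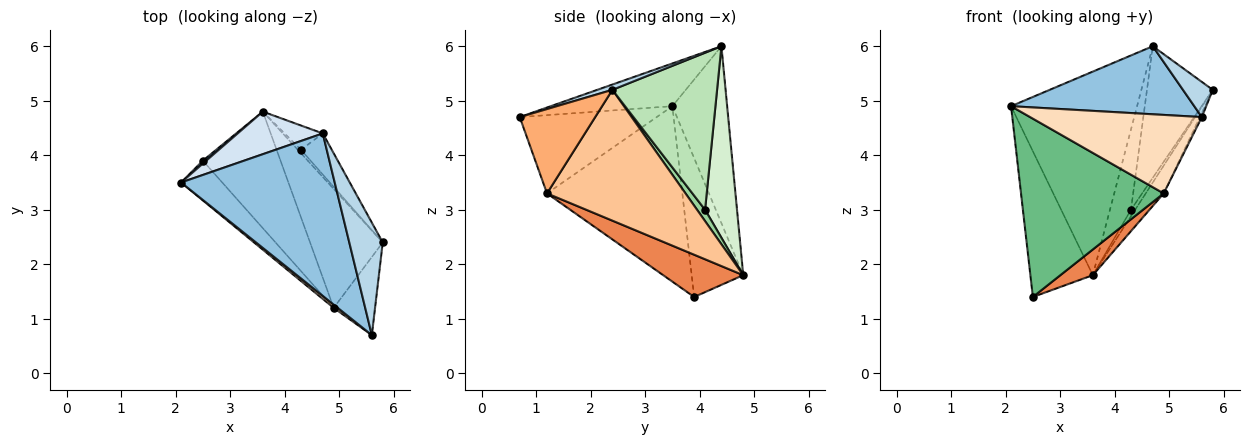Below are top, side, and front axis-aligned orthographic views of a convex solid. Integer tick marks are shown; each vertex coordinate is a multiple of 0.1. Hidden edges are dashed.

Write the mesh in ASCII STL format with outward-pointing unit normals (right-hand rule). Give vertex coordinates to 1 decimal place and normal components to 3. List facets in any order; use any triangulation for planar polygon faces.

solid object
 facet normal -0.637 0.771 0.015
  outer loop
   vertex 2.5 3.9 1.4
   vertex 2.1 3.5 4.9
   vertex 3.6 4.8 1.8
  endloop
 endfacet
 facet normal -0.248 -0.374 0.893
  outer loop
   vertex 4.7 4.4 6.0
   vertex 2.1 3.5 4.9
   vertex 5.6 0.7 4.7
  endloop
 endfacet
 facet normal 0.150 -0.295 0.944
  outer loop
   vertex 4.7 4.4 6.0
   vertex 5.6 0.7 4.7
   vertex 5.8 2.4 5.2
  endloop
 endfacet
 facet normal -0.391 0.901 0.188
  outer loop
   vertex 4.7 4.4 6.0
   vertex 3.6 4.8 1.8
   vertex 2.1 3.5 4.9
  endloop
 endfacet
 facet normal 0.469 -0.190 -0.862
  outer loop
   vertex 4.9 1.2 3.3
   vertex 2.5 3.9 1.4
   vertex 3.6 4.8 1.8
  endloop
 endfacet
 facet normal 0.898 0.024 -0.440
  outer loop
   vertex 4.9 1.2 3.3
   vertex 5.8 2.4 5.2
   vertex 5.6 0.7 4.7
  endloop
 endfacet
 facet normal 0.869 0.113 -0.483
  outer loop
   vertex 4.9 1.2 3.3
   vertex 3.6 4.8 1.8
   vertex 5.8 2.4 5.2
  endloop
 endfacet
 facet normal -0.623 -0.781 0.033
  outer loop
   vertex 4.9 1.2 3.3
   vertex 5.6 0.7 4.7
   vertex 2.1 3.5 4.9
  endloop
 endfacet
 facet normal -0.679 -0.716 -0.159
  outer loop
   vertex 4.9 1.2 3.3
   vertex 2.1 3.5 4.9
   vertex 2.5 3.9 1.4
  endloop
 endfacet
 facet normal 0.861 0.448 -0.241
  outer loop
   vertex 4.3 4.1 3.0
   vertex 5.8 2.4 5.2
   vertex 3.6 4.8 1.8
  endloop
 endfacet
 facet normal 0.835 0.525 -0.164
  outer loop
   vertex 4.3 4.1 3.0
   vertex 4.7 4.4 6.0
   vertex 5.8 2.4 5.2
  endloop
 endfacet
 facet normal 0.824 0.543 -0.164
  outer loop
   vertex 4.3 4.1 3.0
   vertex 3.6 4.8 1.8
   vertex 4.7 4.4 6.0
  endloop
 endfacet
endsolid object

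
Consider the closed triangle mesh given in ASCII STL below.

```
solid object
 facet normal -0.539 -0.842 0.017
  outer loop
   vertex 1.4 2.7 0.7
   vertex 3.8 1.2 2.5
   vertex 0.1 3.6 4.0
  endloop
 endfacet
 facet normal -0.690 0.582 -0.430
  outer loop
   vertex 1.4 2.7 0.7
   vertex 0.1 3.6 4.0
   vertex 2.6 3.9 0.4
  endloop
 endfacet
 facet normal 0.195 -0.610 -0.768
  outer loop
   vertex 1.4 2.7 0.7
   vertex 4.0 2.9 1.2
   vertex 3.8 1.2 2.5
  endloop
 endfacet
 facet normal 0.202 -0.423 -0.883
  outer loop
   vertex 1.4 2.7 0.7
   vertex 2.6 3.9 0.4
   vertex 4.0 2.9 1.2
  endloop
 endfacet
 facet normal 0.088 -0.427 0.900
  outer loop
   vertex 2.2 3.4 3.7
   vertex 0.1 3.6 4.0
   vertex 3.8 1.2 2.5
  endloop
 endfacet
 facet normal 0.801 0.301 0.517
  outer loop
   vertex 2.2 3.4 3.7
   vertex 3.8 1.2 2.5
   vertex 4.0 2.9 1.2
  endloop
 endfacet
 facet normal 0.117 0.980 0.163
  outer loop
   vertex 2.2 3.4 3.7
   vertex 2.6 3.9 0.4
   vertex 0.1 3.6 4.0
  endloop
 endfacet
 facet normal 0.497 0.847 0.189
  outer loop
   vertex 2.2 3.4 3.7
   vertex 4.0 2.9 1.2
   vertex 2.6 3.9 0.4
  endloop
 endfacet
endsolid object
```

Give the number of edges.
12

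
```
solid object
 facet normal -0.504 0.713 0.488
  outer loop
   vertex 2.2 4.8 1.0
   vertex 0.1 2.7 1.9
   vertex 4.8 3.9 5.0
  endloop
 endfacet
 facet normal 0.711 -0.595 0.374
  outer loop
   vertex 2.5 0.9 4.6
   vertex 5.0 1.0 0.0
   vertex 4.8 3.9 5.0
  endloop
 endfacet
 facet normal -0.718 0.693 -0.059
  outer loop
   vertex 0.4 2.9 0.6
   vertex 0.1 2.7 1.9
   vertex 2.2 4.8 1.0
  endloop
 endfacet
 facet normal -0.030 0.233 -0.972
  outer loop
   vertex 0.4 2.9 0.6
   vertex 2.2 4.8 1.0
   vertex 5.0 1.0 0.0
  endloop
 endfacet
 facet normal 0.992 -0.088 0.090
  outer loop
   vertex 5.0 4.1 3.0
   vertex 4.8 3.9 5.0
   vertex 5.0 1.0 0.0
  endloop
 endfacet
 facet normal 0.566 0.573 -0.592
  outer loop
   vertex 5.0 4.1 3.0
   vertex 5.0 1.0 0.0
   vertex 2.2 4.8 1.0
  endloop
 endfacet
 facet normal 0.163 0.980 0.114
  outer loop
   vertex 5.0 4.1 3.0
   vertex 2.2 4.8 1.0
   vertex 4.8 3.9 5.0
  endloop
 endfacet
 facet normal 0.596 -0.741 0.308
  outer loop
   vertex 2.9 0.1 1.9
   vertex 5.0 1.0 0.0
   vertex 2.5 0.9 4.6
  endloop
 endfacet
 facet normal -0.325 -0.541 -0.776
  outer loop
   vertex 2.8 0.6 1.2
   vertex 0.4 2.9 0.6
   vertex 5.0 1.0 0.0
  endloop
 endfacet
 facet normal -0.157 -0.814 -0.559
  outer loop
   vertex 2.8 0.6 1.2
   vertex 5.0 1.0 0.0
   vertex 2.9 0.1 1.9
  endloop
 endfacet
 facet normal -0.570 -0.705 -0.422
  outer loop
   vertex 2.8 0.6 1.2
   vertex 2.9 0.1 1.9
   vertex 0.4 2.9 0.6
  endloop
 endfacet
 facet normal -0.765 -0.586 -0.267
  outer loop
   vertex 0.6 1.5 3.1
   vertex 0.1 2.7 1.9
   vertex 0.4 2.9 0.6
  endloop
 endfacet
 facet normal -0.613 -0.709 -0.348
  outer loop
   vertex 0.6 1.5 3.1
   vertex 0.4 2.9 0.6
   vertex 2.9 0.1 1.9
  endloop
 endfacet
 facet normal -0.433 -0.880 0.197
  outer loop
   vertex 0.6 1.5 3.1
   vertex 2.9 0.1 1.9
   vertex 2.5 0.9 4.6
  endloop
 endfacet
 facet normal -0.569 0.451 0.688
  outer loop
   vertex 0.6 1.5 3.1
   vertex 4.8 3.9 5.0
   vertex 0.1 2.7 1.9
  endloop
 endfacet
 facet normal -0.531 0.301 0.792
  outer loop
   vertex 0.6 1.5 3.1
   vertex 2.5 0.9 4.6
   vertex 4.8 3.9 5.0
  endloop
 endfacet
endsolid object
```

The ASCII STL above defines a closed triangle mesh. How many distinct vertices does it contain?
10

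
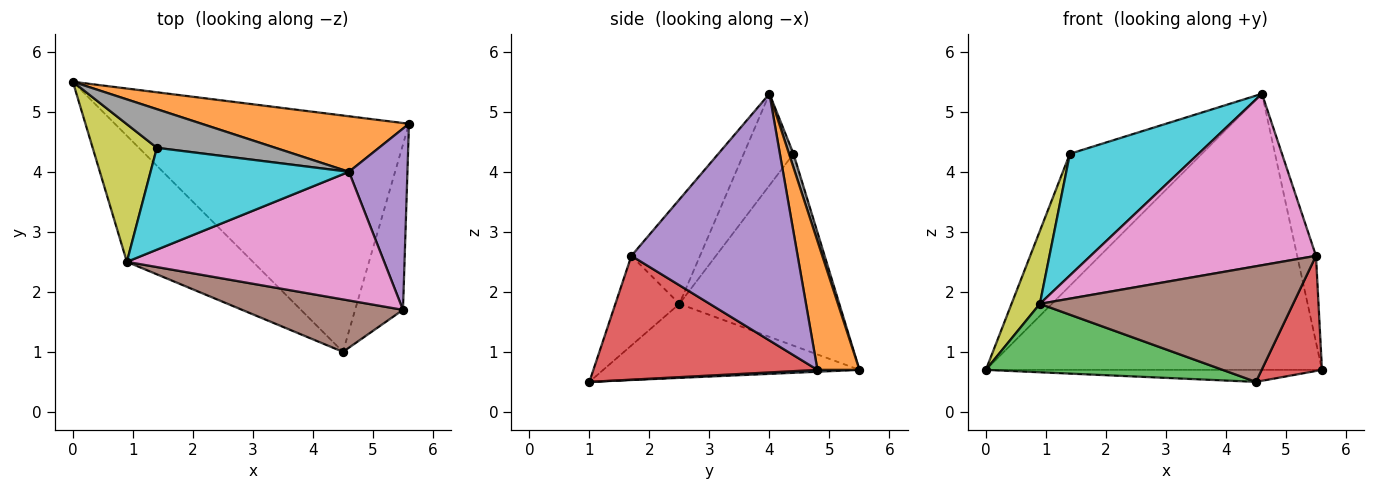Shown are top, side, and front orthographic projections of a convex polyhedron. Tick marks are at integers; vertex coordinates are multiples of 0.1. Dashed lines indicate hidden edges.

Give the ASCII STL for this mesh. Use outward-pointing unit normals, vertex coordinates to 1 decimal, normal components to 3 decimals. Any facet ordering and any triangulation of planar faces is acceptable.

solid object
 facet normal 0.006 0.051 -0.999
  outer loop
   vertex 4.5 1.0 0.5
   vertex 0.0 5.5 0.7
   vertex 5.6 4.8 0.7
  endloop
 endfacet
 facet normal 0.122 0.973 0.196
  outer loop
   vertex 4.6 4.0 5.3
   vertex 5.6 4.8 0.7
   vertex 0.0 5.5 0.7
  endloop
 endfacet
 facet normal -0.459 -0.424 -0.781
  outer loop
   vertex 0.9 2.5 1.8
   vertex 0.0 5.5 0.7
   vertex 4.5 1.0 0.5
  endloop
 endfacet
 facet normal 0.905 -0.243 -0.350
  outer loop
   vertex 5.5 1.7 2.6
   vertex 4.5 1.0 0.5
   vertex 5.6 4.8 0.7
  endloop
 endfacet
 facet normal 0.967 0.109 0.229
  outer loop
   vertex 5.5 1.7 2.6
   vertex 5.6 4.8 0.7
   vertex 4.6 4.0 5.3
  endloop
 endfacet
 facet normal -0.224 -0.887 0.403
  outer loop
   vertex 5.5 1.7 2.6
   vertex 0.9 2.5 1.8
   vertex 4.5 1.0 0.5
  endloop
 endfacet
 facet normal -0.237 -0.777 0.583
  outer loop
   vertex 5.5 1.7 2.6
   vertex 4.6 4.0 5.3
   vertex 0.9 2.5 1.8
  endloop
 endfacet
 facet normal 0.032 0.959 0.281
  outer loop
   vertex 1.4 4.4 4.3
   vertex 4.6 4.0 5.3
   vertex 0.0 5.5 0.7
  endloop
 endfacet
 facet normal -0.935 -0.166 0.313
  outer loop
   vertex 1.4 4.4 4.3
   vertex 0.0 5.5 0.7
   vertex 0.9 2.5 1.8
  endloop
 endfacet
 facet normal -0.284 -0.735 0.616
  outer loop
   vertex 1.4 4.4 4.3
   vertex 0.9 2.5 1.8
   vertex 4.6 4.0 5.3
  endloop
 endfacet
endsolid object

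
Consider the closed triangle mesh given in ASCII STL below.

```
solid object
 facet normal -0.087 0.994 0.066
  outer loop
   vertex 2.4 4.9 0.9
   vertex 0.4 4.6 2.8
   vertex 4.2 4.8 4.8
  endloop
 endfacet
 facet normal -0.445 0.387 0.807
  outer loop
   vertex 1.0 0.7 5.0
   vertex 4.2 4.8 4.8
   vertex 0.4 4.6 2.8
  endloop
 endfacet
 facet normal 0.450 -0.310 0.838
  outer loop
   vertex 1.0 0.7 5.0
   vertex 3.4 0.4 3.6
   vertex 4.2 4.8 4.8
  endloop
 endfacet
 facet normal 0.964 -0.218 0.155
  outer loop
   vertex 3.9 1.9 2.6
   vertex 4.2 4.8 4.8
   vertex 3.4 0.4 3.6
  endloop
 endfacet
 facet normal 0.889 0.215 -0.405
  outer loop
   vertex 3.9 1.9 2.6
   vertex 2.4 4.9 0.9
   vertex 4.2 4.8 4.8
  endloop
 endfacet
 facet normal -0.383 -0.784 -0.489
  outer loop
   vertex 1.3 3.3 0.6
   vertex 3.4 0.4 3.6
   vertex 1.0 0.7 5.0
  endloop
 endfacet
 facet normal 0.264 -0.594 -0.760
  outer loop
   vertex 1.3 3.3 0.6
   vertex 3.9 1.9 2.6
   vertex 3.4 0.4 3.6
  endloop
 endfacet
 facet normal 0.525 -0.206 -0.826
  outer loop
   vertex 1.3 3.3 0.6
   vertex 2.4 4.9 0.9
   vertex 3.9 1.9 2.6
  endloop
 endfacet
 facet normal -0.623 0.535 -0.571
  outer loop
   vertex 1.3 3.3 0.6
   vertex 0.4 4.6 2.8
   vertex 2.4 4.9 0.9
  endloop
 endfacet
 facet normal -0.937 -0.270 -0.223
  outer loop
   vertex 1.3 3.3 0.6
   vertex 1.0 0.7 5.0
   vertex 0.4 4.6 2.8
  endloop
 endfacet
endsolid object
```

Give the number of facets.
10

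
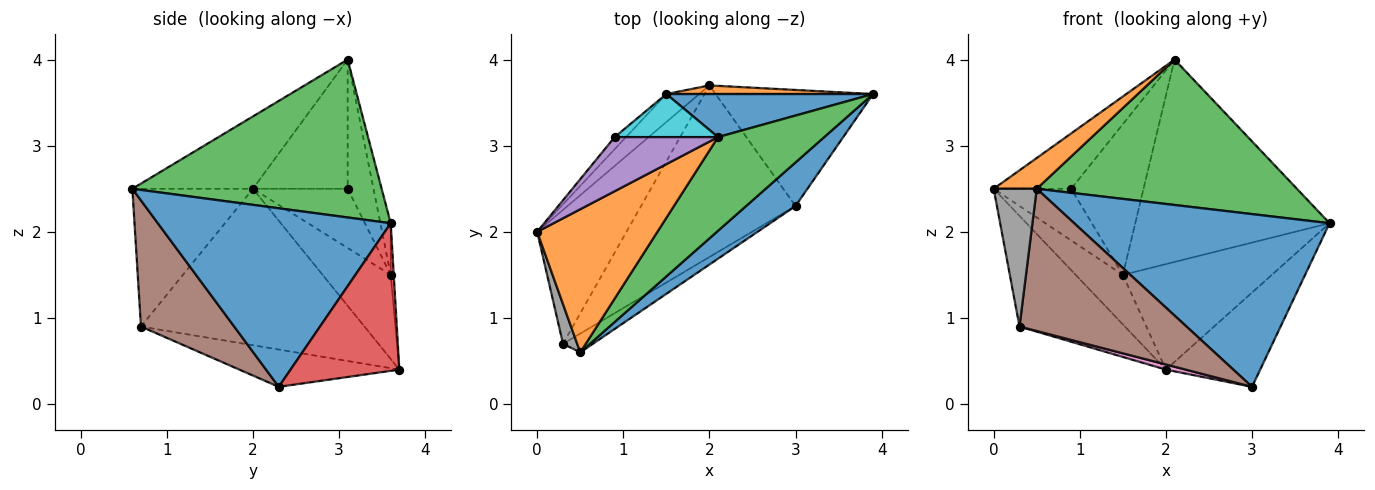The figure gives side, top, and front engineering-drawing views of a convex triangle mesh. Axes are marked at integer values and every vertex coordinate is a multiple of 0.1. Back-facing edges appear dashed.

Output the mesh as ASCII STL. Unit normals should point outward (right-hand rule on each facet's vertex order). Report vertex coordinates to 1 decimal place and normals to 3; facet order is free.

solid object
 facet normal 0.662 -0.726 0.183
  outer loop
   vertex 3.0 2.3 0.2
   vertex 3.9 3.6 2.1
   vertex 0.5 0.6 2.5
  endloop
 endfacet
 facet normal -0.507 -0.181 0.843
  outer loop
   vertex 2.1 3.1 4.0
   vertex 0.0 2.0 2.5
   vertex 0.5 0.6 2.5
  endloop
 endfacet
 facet normal 0.627 -0.655 0.422
  outer loop
   vertex 2.1 3.1 4.0
   vertex 0.5 0.6 2.5
   vertex 3.9 3.6 2.1
  endloop
 endfacet
 facet normal 0.588 0.510 -0.628
  outer loop
   vertex 2.0 3.7 0.4
   vertex 3.9 3.6 2.1
   vertex 3.0 2.3 0.2
  endloop
 endfacet
 facet normal -0.658 0.538 0.526
  outer loop
   vertex 0.9 3.1 2.5
   vertex 0.0 2.0 2.5
   vertex 2.1 3.1 4.0
  endloop
 endfacet
 facet normal 0.484 -0.867 -0.115
  outer loop
   vertex 0.3 0.7 0.9
   vertex 3.0 2.3 0.2
   vertex 0.5 0.6 2.5
  endloop
 endfacet
 facet normal -0.235 -0.029 -0.972
  outer loop
   vertex 0.3 0.7 0.9
   vertex 2.0 3.7 0.4
   vertex 3.0 2.3 0.2
  endloop
 endfacet
 facet normal -0.937 -0.335 0.096
  outer loop
   vertex 0.3 0.7 0.9
   vertex 0.5 0.6 2.5
   vertex 0.0 2.0 2.5
  endloop
 endfacet
 facet normal -0.804 0.379 -0.459
  outer loop
   vertex 0.3 0.7 0.9
   vertex 0.0 2.0 2.5
   vertex 2.0 3.7 0.4
  endloop
 endfacet
 facet normal -0.325 0.909 0.260
  outer loop
   vertex 1.5 3.6 1.5
   vertex 0.9 3.1 2.5
   vertex 2.1 3.1 4.0
  endloop
 endfacet
 facet normal -0.052 0.977 0.208
  outer loop
   vertex 1.5 3.6 1.5
   vertex 2.1 3.1 4.0
   vertex 3.9 3.6 2.1
  endloop
 endfacet
 facet normal -0.020 0.996 0.081
  outer loop
   vertex 1.5 3.6 1.5
   vertex 3.9 3.6 2.1
   vertex 2.0 3.7 0.4
  endloop
 endfacet
 facet normal -0.782 0.542 -0.306
  outer loop
   vertex 1.5 3.6 1.5
   vertex 2.0 3.7 0.4
   vertex 0.0 2.0 2.5
  endloop
 endfacet
 facet normal -0.766 0.626 -0.146
  outer loop
   vertex 1.5 3.6 1.5
   vertex 0.0 2.0 2.5
   vertex 0.9 3.1 2.5
  endloop
 endfacet
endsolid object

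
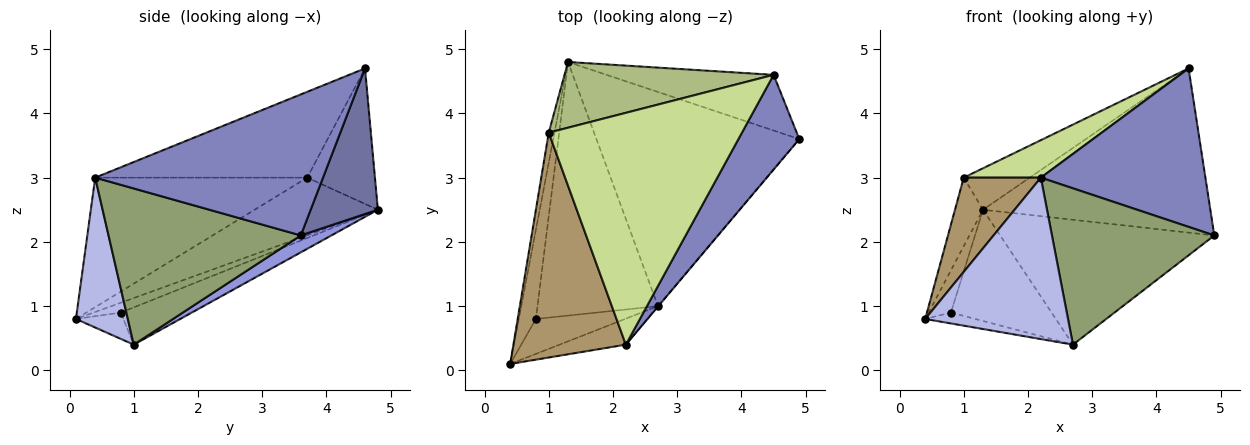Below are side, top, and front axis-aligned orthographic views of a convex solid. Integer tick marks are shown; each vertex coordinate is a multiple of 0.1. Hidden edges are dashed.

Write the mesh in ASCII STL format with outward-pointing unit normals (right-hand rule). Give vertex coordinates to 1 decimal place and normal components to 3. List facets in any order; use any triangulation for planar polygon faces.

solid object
 facet normal 0.270 0.912 -0.309
  outer loop
   vertex 4.5 4.6 4.7
   vertex 4.9 3.6 2.1
   vertex 1.3 4.8 2.5
  endloop
 endfacet
 facet normal 0.765 -0.553 0.330
  outer loop
   vertex 2.2 0.4 3.0
   vertex 4.9 3.6 2.1
   vertex 4.5 4.6 4.7
  endloop
 endfacet
 facet normal 0.072 0.503 -0.862
  outer loop
   vertex 2.7 1.0 0.4
   vertex 1.3 4.8 2.5
   vertex 4.9 3.6 2.1
  endloop
 endfacet
 facet normal 0.338 -0.929 -0.150
  outer loop
   vertex 2.7 1.0 0.4
   vertex 2.2 0.4 3.0
   vertex 0.4 0.1 0.8
  endloop
 endfacet
 facet normal 0.764 -0.645 -0.002
  outer loop
   vertex 2.7 1.0 0.4
   vertex 4.9 3.6 2.1
   vertex 2.2 0.4 3.0
  endloop
 endfacet
 facet normal -0.481 0.468 0.742
  outer loop
   vertex 1.0 3.7 3.0
   vertex 4.5 4.6 4.7
   vertex 1.3 4.8 2.5
  endloop
 endfacet
 facet normal -0.402 -0.146 0.904
  outer loop
   vertex 1.0 3.7 3.0
   vertex 2.2 0.4 3.0
   vertex 4.5 4.6 4.7
  endloop
 endfacet
 facet normal -0.971 0.221 -0.097
  outer loop
   vertex 1.0 3.7 3.0
   vertex 1.3 4.8 2.5
   vertex 0.4 0.1 0.8
  endloop
 endfacet
 facet normal -0.728 -0.265 0.632
  outer loop
   vertex 1.0 3.7 3.0
   vertex 0.4 0.1 0.8
   vertex 2.2 0.4 3.0
  endloop
 endfacet
 facet normal -0.462 0.379 -0.802
  outer loop
   vertex 0.8 0.8 0.9
   vertex 0.4 0.1 0.8
   vertex 1.3 4.8 2.5
  endloop
 endfacet
 facet normal -0.272 0.287 -0.919
  outer loop
   vertex 0.8 0.8 0.9
   vertex 2.7 1.0 0.4
   vertex 0.4 0.1 0.8
  endloop
 endfacet
 facet normal -0.273 0.387 -0.881
  outer loop
   vertex 0.8 0.8 0.9
   vertex 1.3 4.8 2.5
   vertex 2.7 1.0 0.4
  endloop
 endfacet
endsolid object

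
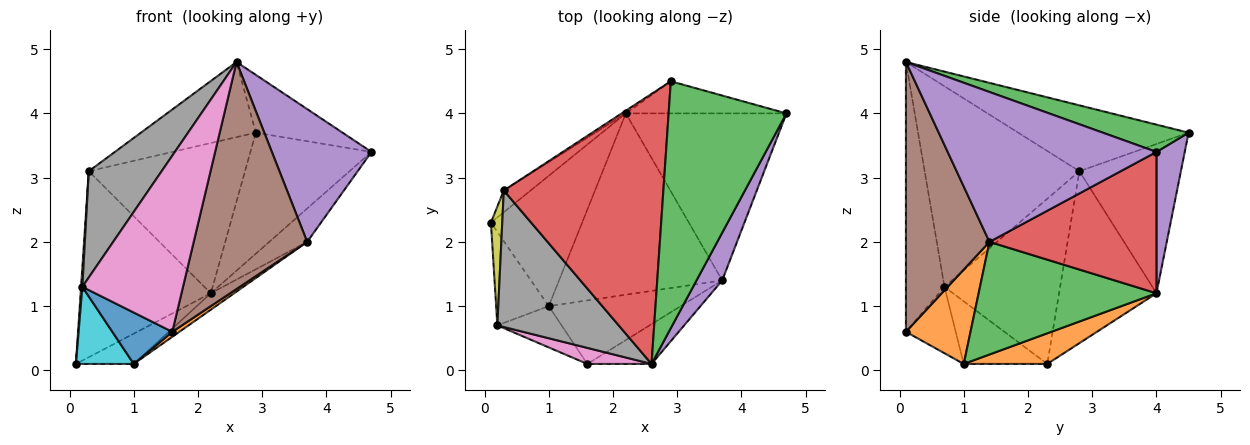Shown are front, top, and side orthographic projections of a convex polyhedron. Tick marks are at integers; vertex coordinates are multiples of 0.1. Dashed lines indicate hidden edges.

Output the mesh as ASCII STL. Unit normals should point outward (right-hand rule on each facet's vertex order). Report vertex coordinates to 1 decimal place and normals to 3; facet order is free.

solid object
 facet normal -0.597 0.797 -0.093
  outer loop
   vertex 2.2 4.0 1.2
   vertex 0.1 2.3 0.1
   vertex 0.3 2.8 3.1
  endloop
 endfacet
 facet normal 0.311 0.215 -0.926
  outer loop
   vertex 2.2 4.0 1.2
   vertex 1.0 1.0 0.1
   vertex 0.1 2.3 0.1
  endloop
 endfacet
 facet normal 0.220 0.222 0.950
  outer loop
   vertex 2.9 4.5 3.7
   vertex 2.6 0.1 4.8
   vertex 4.7 4.0 3.4
  endloop
 endfacet
 facet normal -0.369 0.249 0.895
  outer loop
   vertex 2.9 4.5 3.7
   vertex 0.3 2.8 3.1
   vertex 2.6 0.1 4.8
  endloop
 endfacet
 facet normal 0.220 0.943 -0.250
  outer loop
   vertex 2.9 4.5 3.7
   vertex 4.7 4.0 3.4
   vertex 2.2 4.0 1.2
  endloop
 endfacet
 facet normal -0.545 0.838 -0.015
  outer loop
   vertex 2.9 4.5 3.7
   vertex 2.2 4.0 1.2
   vertex 0.3 2.8 3.1
  endloop
 endfacet
 facet normal -0.356 -0.930 0.085
  outer loop
   vertex 0.2 0.7 1.3
   vertex 1.6 0.1 0.6
   vertex 2.6 0.1 4.8
  endloop
 endfacet
 facet normal -0.794 -0.374 0.480
  outer loop
   vertex 0.2 0.7 1.3
   vertex 2.6 0.1 4.8
   vertex 0.3 2.8 3.1
  endloop
 endfacet
 facet normal -0.998 -0.011 0.068
  outer loop
   vertex 0.2 0.7 1.3
   vertex 0.3 2.8 3.1
   vertex 0.1 2.3 0.1
  endloop
 endfacet
 facet normal -0.677 -0.468 -0.568
  outer loop
   vertex 0.2 0.7 1.3
   vertex 0.1 2.3 0.1
   vertex 1.0 1.0 0.1
  endloop
 endfacet
 facet normal -0.543 -0.654 -0.526
  outer loop
   vertex 0.2 0.7 1.3
   vertex 1.0 1.0 0.1
   vertex 1.6 0.1 0.6
  endloop
 endfacet
 facet normal 0.581 -0.064 -0.812
  outer loop
   vertex 3.7 1.4 2.0
   vertex 1.6 0.1 0.6
   vertex 1.0 1.0 0.1
  endloop
 endfacet
 facet normal 0.567 0.074 -0.821
  outer loop
   vertex 3.7 1.4 2.0
   vertex 1.0 1.0 0.1
   vertex 2.2 4.0 1.2
  endloop
 endfacet
 facet normal 0.653 0.148 -0.742
  outer loop
   vertex 3.7 1.4 2.0
   vertex 2.2 4.0 1.2
   vertex 4.7 4.0 3.4
  endloop
 endfacet
 facet normal 0.892 -0.425 0.153
  outer loop
   vertex 3.7 1.4 2.0
   vertex 4.7 4.0 3.4
   vertex 2.6 0.1 4.8
  endloop
 endfacet
 facet normal 0.587 -0.798 -0.140
  outer loop
   vertex 3.7 1.4 2.0
   vertex 2.6 0.1 4.8
   vertex 1.6 0.1 0.6
  endloop
 endfacet
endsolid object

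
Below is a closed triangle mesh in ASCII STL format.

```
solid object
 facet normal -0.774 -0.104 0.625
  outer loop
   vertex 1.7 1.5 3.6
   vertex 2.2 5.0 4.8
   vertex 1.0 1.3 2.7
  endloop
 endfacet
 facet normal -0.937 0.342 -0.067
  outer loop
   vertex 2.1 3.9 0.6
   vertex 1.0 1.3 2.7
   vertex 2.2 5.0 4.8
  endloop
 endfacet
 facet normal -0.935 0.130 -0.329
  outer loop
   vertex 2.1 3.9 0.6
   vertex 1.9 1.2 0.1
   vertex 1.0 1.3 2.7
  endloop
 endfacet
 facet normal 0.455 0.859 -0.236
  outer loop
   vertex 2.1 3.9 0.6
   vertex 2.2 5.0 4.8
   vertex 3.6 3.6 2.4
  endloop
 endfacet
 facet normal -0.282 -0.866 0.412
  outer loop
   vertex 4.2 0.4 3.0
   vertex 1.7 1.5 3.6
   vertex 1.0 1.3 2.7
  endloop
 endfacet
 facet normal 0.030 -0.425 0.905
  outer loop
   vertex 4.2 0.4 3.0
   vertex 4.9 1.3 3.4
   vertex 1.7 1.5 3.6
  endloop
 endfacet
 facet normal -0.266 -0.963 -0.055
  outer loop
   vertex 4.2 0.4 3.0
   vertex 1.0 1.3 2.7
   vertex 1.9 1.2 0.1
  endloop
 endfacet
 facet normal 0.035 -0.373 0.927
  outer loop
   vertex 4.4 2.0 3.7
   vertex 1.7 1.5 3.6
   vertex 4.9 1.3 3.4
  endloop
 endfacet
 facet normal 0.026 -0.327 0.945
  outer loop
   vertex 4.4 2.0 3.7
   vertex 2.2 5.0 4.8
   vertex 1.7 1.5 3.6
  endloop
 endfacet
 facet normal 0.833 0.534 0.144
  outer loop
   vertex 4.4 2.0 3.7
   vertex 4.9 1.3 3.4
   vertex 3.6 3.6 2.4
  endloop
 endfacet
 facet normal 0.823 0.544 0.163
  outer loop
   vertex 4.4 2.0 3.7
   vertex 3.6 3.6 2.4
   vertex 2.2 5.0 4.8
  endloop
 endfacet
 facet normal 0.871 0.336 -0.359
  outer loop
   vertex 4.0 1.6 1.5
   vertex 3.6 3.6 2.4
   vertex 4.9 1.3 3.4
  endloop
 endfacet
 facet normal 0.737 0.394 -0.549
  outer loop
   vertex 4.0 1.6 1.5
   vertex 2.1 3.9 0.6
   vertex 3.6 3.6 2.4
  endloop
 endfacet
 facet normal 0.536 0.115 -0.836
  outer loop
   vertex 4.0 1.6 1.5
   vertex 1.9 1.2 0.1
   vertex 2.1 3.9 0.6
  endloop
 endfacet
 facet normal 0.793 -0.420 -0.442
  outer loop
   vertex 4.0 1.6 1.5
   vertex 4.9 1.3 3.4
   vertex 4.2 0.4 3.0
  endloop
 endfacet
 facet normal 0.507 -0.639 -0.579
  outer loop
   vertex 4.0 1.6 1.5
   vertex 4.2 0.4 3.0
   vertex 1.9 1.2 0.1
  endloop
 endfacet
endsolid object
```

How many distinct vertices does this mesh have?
10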